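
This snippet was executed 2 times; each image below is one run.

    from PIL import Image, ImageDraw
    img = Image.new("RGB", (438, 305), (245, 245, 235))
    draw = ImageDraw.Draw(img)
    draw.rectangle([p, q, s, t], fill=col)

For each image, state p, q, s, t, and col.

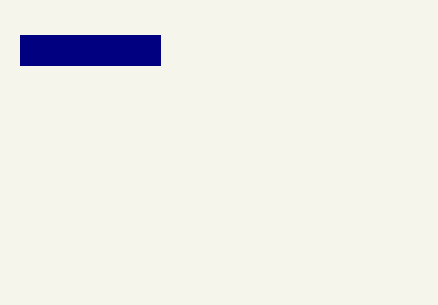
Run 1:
p = 20, q = 35, s = 160, t = 65, col = 'navy'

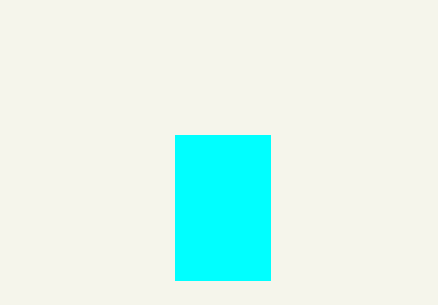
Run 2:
p = 175, q = 135, s = 270, t = 280, col = 'cyan'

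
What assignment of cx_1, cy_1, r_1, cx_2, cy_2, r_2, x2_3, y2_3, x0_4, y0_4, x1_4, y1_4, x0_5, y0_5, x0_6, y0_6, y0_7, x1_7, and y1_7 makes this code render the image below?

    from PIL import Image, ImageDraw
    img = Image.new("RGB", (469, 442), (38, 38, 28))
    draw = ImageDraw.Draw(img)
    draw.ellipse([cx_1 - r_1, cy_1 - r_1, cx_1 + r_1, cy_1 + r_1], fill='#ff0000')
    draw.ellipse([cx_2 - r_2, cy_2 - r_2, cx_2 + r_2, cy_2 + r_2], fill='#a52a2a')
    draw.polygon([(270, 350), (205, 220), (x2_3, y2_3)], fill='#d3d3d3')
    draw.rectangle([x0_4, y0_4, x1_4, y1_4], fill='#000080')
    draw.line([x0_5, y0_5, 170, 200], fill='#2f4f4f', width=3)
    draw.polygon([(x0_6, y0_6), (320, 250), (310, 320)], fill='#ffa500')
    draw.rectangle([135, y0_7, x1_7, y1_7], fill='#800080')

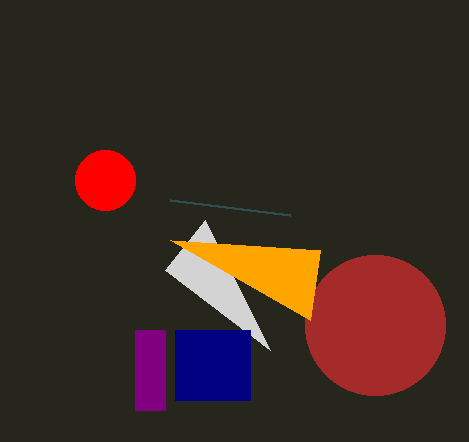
cx_1 = 105
cy_1 = 180
r_1 = 30
cx_2 = 375
cy_2 = 325
r_2 = 70
x2_3 = 165
y2_3 = 270
x0_4 = 175
y0_4 = 330
x1_4 = 250
y1_4 = 400
x0_5 = 290
y0_5 = 215
x0_6 = 170
y0_6 = 240
y0_7 = 330
x1_7 = 165
y1_7 = 410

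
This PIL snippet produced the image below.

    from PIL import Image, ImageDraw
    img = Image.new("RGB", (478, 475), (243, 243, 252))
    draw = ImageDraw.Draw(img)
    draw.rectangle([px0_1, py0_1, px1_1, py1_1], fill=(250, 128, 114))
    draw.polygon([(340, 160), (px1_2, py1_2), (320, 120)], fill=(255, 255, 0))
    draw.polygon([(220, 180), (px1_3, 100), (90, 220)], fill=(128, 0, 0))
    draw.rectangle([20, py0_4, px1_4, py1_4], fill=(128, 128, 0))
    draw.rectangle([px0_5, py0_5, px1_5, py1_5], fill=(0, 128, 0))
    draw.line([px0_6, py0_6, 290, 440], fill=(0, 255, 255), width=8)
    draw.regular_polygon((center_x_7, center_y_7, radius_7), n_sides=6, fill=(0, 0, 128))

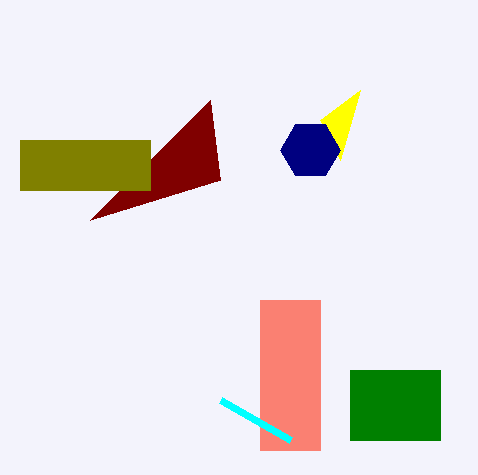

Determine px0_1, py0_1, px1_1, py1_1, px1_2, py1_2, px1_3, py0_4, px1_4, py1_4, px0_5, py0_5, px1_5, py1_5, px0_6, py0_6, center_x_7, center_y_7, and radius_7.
px0_1 = 260, py0_1 = 300, px1_1 = 320, py1_1 = 450, px1_2 = 360, py1_2 = 90, px1_3 = 210, py0_4 = 140, px1_4 = 150, py1_4 = 190, px0_5 = 350, py0_5 = 370, px1_5 = 440, py1_5 = 440, px0_6 = 220, py0_6 = 400, center_x_7 = 310, center_y_7 = 150, radius_7 = 30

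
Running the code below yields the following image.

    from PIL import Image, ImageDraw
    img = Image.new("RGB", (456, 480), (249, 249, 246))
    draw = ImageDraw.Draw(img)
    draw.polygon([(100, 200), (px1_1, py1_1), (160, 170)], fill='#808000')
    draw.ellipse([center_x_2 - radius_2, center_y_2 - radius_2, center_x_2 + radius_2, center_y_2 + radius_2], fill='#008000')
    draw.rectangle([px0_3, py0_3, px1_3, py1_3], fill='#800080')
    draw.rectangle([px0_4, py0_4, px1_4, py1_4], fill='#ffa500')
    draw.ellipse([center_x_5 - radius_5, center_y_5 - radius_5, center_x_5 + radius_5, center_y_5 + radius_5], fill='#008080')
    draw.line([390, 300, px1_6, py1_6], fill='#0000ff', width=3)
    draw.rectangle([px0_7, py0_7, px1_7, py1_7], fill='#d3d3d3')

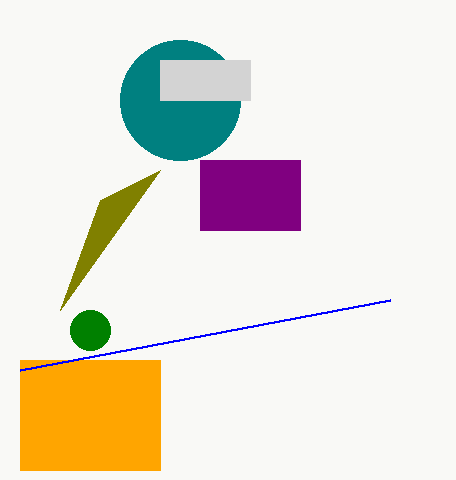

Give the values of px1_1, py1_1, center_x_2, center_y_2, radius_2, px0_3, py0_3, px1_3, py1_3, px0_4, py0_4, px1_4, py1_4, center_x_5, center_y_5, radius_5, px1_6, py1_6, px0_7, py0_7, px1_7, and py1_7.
px1_1 = 60, py1_1 = 310, center_x_2 = 90, center_y_2 = 330, radius_2 = 20, px0_3 = 200, py0_3 = 160, px1_3 = 300, py1_3 = 230, px0_4 = 20, py0_4 = 360, px1_4 = 160, py1_4 = 470, center_x_5 = 180, center_y_5 = 100, radius_5 = 60, px1_6 = 20, py1_6 = 370, px0_7 = 160, py0_7 = 60, px1_7 = 250, py1_7 = 100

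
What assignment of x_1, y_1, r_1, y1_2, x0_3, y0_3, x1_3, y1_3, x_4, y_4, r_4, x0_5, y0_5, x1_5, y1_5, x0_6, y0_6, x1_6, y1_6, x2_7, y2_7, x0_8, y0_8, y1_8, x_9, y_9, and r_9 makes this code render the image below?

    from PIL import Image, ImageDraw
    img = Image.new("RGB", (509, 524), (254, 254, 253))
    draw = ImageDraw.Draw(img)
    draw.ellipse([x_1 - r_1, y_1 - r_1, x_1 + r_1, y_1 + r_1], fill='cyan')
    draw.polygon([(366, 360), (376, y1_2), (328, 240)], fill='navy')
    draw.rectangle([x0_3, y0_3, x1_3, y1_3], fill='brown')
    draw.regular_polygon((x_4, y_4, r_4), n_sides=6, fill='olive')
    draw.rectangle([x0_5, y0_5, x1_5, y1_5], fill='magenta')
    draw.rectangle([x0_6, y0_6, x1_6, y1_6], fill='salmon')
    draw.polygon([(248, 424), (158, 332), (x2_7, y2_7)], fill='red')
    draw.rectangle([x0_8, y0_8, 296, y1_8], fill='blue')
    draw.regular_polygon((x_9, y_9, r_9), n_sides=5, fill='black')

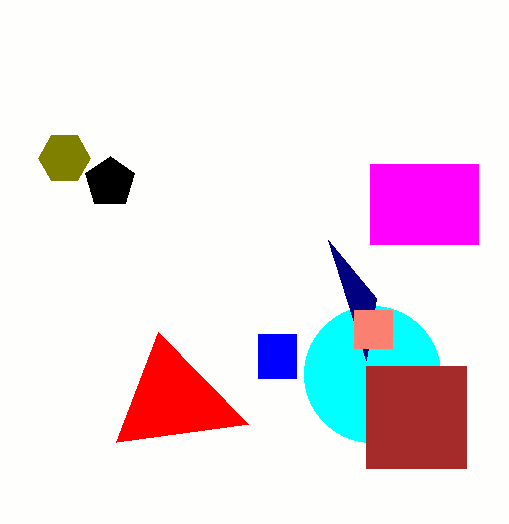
x_1 = 372; y_1 = 374; r_1 = 68; y1_2 = 298; x0_3 = 366; y0_3 = 366; x1_3 = 466; y1_3 = 468; x_4 = 64; y_4 = 158; r_4 = 26; x0_5 = 370; y0_5 = 164; x1_5 = 478; y1_5 = 244; x0_6 = 354; y0_6 = 310; x1_6 = 392; y1_6 = 348; x2_7 = 116; y2_7 = 442; x0_8 = 258; y0_8 = 334; y1_8 = 378; x_9 = 110; y_9 = 182; r_9 = 26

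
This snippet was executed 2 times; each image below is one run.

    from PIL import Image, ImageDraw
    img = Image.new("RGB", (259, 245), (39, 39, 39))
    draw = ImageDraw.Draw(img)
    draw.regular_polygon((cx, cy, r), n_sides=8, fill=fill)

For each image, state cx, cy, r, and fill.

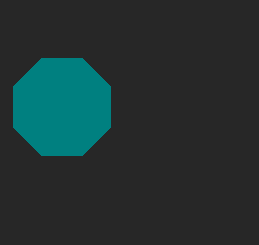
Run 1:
cx = 62; cy = 107; r = 53; fill = 'teal'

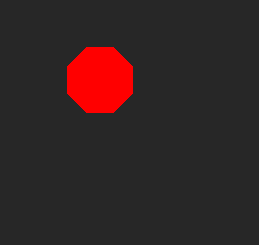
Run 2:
cx = 100
cy = 80
r = 35
fill = 'red'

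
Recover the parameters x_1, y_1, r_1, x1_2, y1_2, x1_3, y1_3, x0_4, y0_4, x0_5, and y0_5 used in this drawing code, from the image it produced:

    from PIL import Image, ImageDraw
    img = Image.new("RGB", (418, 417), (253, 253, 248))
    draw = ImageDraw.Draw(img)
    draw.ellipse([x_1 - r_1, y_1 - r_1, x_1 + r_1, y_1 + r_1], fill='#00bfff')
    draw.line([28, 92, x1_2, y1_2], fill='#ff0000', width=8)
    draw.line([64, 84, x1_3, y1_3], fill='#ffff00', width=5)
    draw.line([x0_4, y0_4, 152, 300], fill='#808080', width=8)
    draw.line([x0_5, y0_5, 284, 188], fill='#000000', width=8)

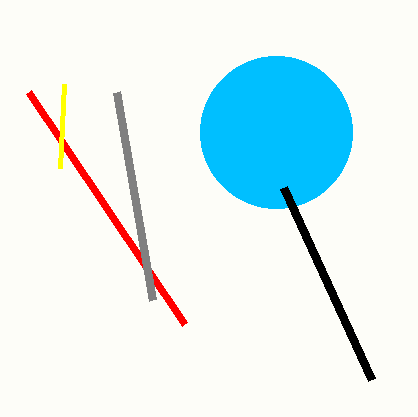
x_1 = 276; y_1 = 132; r_1 = 76; x1_2 = 184; y1_2 = 324; x1_3 = 60; y1_3 = 168; x0_4 = 116; y0_4 = 92; x0_5 = 372; y0_5 = 380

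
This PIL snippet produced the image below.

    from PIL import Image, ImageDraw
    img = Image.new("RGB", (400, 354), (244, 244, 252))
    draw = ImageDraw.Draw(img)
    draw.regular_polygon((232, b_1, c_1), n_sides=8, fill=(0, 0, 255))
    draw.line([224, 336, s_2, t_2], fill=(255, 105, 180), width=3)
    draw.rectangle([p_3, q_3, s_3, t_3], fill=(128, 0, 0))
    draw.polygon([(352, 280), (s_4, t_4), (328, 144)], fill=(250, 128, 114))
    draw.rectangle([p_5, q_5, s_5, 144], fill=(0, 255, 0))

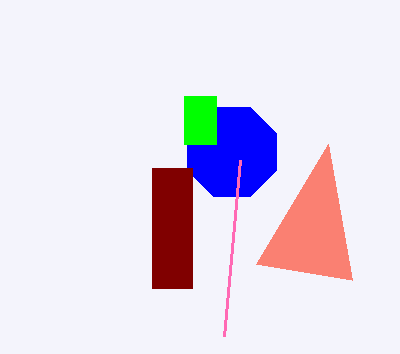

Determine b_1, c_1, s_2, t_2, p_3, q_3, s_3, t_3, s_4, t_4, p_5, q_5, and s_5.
b_1 = 152
c_1 = 48
s_2 = 240
t_2 = 160
p_3 = 152
q_3 = 168
s_3 = 192
t_3 = 288
s_4 = 256
t_4 = 264
p_5 = 184
q_5 = 96
s_5 = 216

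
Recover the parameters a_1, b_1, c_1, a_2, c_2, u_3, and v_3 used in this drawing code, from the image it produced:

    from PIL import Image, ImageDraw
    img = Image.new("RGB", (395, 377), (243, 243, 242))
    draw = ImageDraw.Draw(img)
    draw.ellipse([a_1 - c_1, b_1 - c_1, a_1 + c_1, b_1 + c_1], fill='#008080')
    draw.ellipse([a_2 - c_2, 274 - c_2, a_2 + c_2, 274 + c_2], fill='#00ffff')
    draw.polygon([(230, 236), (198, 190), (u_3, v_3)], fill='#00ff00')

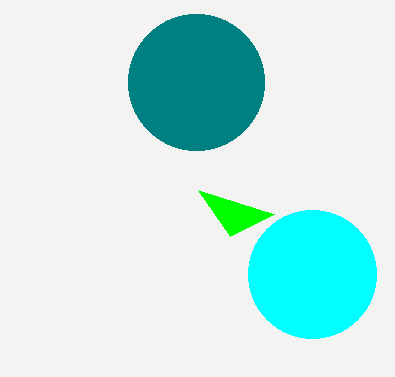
a_1 = 196, b_1 = 82, c_1 = 68, a_2 = 312, c_2 = 64, u_3 = 274, v_3 = 214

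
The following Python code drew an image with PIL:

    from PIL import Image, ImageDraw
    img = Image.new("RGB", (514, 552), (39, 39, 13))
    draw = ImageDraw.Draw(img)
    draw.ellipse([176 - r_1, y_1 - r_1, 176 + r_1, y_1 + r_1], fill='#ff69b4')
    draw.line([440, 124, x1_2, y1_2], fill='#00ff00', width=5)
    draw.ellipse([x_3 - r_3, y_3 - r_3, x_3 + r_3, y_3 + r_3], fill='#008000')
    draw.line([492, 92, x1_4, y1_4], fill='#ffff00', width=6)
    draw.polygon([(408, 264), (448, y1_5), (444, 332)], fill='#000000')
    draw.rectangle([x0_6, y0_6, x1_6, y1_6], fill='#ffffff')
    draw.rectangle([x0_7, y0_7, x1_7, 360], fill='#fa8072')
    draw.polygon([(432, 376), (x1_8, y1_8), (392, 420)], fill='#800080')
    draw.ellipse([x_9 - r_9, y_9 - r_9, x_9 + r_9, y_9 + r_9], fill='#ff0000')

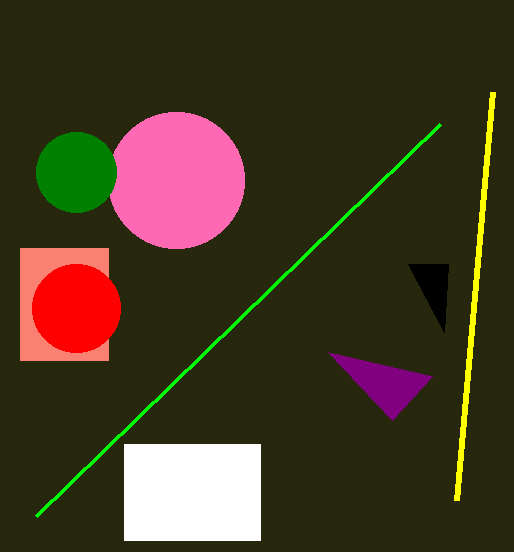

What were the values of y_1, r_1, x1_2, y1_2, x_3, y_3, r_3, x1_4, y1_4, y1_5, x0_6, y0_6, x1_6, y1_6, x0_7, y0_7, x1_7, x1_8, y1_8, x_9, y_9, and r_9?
y_1 = 180
r_1 = 68
x1_2 = 36
y1_2 = 516
x_3 = 76
y_3 = 172
r_3 = 40
x1_4 = 456
y1_4 = 500
y1_5 = 264
x0_6 = 124
y0_6 = 444
x1_6 = 260
y1_6 = 540
x0_7 = 20
y0_7 = 248
x1_7 = 108
x1_8 = 328
y1_8 = 352
x_9 = 76
y_9 = 308
r_9 = 44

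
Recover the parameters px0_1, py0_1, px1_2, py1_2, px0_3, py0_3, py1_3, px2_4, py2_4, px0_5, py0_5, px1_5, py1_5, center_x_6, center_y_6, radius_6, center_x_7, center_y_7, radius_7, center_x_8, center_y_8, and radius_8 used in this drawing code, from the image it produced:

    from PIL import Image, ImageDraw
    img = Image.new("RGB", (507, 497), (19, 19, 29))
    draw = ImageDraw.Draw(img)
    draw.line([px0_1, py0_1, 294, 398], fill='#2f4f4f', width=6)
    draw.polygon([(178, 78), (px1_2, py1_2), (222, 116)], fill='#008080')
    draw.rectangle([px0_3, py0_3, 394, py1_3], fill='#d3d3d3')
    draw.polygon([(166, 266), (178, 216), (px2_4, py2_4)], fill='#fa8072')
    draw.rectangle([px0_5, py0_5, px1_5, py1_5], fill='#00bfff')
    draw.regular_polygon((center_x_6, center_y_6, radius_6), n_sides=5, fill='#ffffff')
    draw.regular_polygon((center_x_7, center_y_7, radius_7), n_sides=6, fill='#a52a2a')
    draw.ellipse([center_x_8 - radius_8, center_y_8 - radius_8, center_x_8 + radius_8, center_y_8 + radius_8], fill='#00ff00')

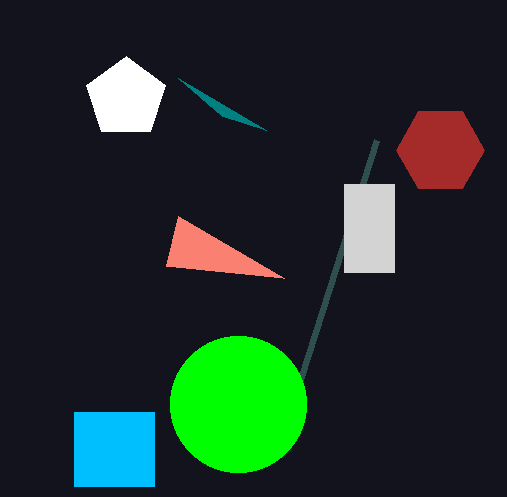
px0_1 = 376; py0_1 = 140; px1_2 = 266; py1_2 = 130; px0_3 = 344; py0_3 = 184; py1_3 = 272; px2_4 = 284; py2_4 = 278; px0_5 = 74; py0_5 = 412; px1_5 = 154; py1_5 = 486; center_x_6 = 126; center_y_6 = 98; radius_6 = 42; center_x_7 = 440; center_y_7 = 150; radius_7 = 44; center_x_8 = 238; center_y_8 = 404; radius_8 = 68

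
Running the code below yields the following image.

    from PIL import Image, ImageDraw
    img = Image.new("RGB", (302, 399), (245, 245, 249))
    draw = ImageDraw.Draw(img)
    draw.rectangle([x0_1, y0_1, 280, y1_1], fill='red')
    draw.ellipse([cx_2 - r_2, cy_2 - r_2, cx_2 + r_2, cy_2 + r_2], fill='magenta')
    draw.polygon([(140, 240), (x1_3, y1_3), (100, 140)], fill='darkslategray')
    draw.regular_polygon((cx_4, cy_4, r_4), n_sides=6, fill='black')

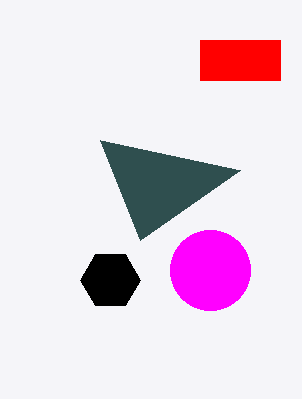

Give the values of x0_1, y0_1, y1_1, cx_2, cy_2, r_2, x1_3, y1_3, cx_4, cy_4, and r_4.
x0_1 = 200
y0_1 = 40
y1_1 = 80
cx_2 = 210
cy_2 = 270
r_2 = 40
x1_3 = 240
y1_3 = 170
cx_4 = 110
cy_4 = 280
r_4 = 30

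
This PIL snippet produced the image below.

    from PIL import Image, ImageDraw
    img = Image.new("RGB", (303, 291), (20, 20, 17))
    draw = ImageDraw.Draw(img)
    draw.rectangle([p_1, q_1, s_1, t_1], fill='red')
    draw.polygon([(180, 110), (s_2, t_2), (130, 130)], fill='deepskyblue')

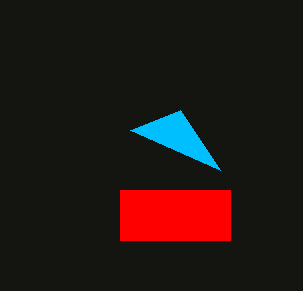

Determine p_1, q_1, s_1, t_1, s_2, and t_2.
p_1 = 120, q_1 = 190, s_1 = 230, t_1 = 240, s_2 = 220, t_2 = 170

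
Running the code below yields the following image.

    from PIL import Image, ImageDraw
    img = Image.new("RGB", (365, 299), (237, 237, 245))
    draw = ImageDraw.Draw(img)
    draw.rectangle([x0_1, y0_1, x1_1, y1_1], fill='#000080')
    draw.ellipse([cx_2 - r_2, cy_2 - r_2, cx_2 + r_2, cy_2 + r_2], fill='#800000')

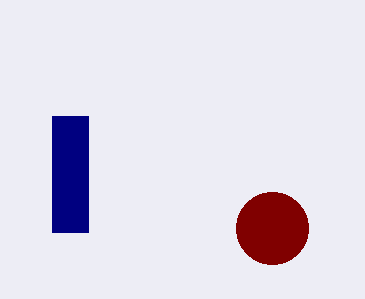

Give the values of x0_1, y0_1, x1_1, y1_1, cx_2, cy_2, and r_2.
x0_1 = 52; y0_1 = 116; x1_1 = 88; y1_1 = 232; cx_2 = 272; cy_2 = 228; r_2 = 36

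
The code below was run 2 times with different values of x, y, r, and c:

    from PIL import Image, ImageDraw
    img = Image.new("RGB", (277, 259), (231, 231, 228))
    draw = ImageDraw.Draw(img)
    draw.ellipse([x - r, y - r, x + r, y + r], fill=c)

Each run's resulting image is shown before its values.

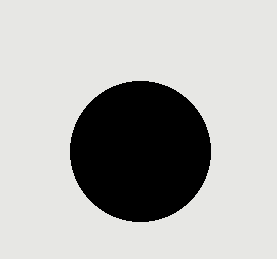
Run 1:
x = 140, y = 151, r = 70, c = 'black'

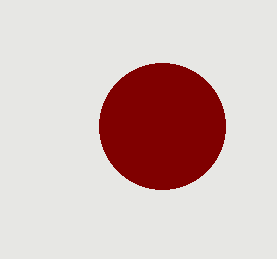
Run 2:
x = 162, y = 126, r = 63, c = 'maroon'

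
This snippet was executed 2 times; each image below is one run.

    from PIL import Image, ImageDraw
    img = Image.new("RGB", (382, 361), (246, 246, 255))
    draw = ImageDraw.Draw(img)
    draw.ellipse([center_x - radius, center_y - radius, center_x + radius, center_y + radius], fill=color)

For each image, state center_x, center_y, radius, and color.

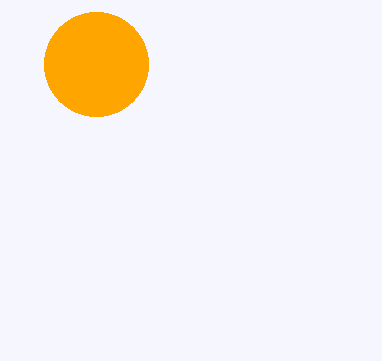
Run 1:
center_x = 96
center_y = 64
radius = 52
color = 'orange'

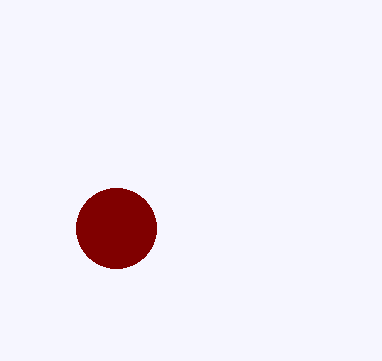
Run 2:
center_x = 116
center_y = 228
radius = 40
color = 'maroon'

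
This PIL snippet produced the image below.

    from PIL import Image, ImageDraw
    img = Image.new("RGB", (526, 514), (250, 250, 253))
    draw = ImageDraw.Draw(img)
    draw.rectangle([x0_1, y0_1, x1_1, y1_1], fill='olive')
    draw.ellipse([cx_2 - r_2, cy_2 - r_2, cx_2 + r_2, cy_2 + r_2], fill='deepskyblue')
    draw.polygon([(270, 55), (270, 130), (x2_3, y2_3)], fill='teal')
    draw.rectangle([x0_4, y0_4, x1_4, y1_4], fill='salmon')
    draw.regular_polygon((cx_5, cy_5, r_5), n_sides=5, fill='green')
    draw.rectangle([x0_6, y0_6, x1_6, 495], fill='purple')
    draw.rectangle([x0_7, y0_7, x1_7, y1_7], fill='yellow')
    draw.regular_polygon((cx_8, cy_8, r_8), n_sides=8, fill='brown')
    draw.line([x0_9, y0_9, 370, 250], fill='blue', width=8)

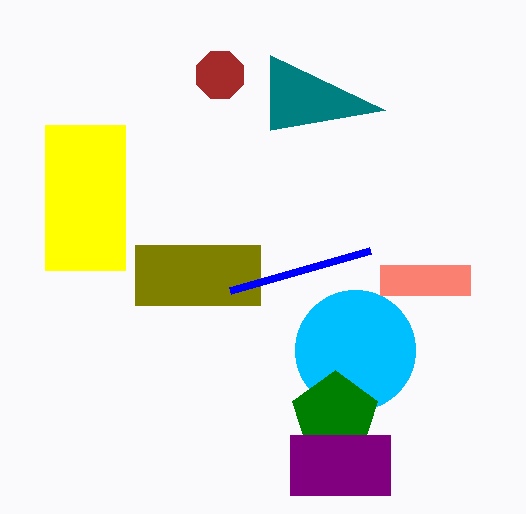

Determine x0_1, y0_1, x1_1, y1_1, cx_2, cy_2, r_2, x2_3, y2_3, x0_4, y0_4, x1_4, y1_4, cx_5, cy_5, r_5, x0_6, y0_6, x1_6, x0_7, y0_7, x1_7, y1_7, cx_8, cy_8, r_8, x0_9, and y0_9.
x0_1 = 135; y0_1 = 245; x1_1 = 260; y1_1 = 305; cx_2 = 355; cy_2 = 350; r_2 = 60; x2_3 = 385; y2_3 = 110; x0_4 = 380; y0_4 = 265; x1_4 = 470; y1_4 = 295; cx_5 = 335; cy_5 = 415; r_5 = 45; x0_6 = 290; y0_6 = 435; x1_6 = 390; x0_7 = 45; y0_7 = 125; x1_7 = 125; y1_7 = 270; cx_8 = 220; cy_8 = 75; r_8 = 25; x0_9 = 230; y0_9 = 290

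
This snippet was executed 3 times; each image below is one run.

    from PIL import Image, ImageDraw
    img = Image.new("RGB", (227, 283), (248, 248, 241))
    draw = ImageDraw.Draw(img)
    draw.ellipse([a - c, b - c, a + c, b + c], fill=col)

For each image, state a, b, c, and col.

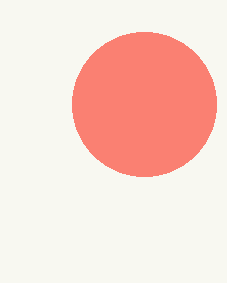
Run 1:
a = 144, b = 104, c = 72, col = 'salmon'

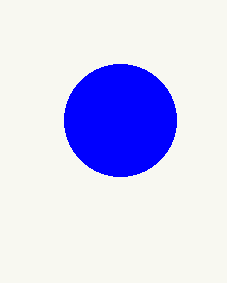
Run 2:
a = 120, b = 120, c = 56, col = 'blue'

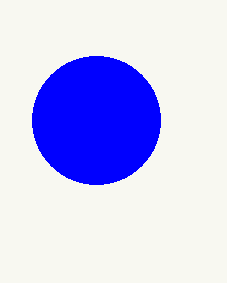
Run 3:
a = 96, b = 120, c = 64, col = 'blue'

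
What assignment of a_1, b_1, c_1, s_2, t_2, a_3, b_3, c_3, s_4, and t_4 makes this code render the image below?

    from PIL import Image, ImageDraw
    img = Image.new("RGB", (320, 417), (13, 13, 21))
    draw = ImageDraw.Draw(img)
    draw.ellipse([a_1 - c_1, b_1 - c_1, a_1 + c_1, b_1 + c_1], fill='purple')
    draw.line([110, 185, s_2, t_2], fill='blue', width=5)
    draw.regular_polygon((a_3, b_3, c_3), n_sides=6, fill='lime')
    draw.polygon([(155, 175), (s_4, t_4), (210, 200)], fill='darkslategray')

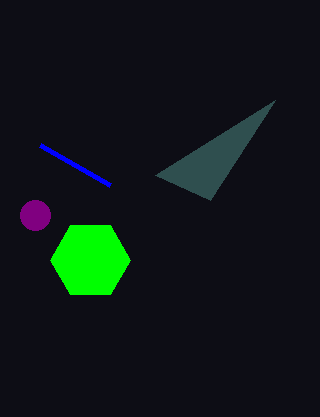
a_1 = 35; b_1 = 215; c_1 = 15; s_2 = 40; t_2 = 145; a_3 = 90; b_3 = 260; c_3 = 40; s_4 = 275; t_4 = 100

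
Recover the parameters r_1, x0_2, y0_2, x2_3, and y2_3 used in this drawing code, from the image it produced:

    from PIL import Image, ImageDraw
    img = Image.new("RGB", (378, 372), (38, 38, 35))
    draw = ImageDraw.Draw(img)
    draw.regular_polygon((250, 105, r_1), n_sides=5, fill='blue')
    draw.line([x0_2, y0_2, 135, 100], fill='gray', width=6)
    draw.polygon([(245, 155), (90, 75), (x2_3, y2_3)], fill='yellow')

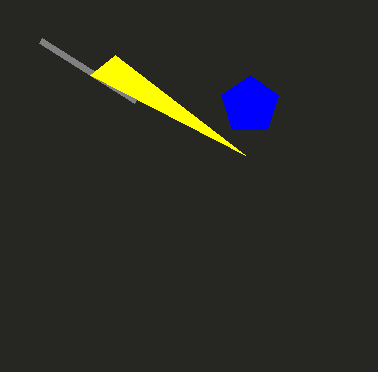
r_1 = 30, x0_2 = 40, y0_2 = 40, x2_3 = 115, y2_3 = 55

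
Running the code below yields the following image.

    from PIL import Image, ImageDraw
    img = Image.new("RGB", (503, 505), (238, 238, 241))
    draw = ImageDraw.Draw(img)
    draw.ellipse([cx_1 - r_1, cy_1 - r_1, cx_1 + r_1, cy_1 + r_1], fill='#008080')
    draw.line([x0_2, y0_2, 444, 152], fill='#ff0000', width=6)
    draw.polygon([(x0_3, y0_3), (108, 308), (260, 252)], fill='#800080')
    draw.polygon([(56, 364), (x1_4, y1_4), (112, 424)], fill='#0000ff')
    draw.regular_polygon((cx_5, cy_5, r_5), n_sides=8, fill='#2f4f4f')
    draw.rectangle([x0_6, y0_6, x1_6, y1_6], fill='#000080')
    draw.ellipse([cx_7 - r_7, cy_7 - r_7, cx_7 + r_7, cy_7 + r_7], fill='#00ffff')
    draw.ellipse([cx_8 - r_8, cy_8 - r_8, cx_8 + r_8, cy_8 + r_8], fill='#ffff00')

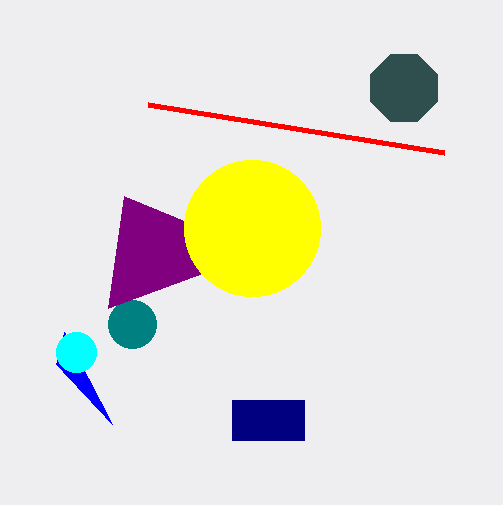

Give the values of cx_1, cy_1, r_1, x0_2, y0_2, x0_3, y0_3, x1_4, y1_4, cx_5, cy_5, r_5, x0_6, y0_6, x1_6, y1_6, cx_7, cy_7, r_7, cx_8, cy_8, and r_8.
cx_1 = 132; cy_1 = 324; r_1 = 24; x0_2 = 148; y0_2 = 104; x0_3 = 124; y0_3 = 196; x1_4 = 64; y1_4 = 332; cx_5 = 404; cy_5 = 88; r_5 = 36; x0_6 = 232; y0_6 = 400; x1_6 = 304; y1_6 = 440; cx_7 = 76; cy_7 = 352; r_7 = 20; cx_8 = 252; cy_8 = 228; r_8 = 68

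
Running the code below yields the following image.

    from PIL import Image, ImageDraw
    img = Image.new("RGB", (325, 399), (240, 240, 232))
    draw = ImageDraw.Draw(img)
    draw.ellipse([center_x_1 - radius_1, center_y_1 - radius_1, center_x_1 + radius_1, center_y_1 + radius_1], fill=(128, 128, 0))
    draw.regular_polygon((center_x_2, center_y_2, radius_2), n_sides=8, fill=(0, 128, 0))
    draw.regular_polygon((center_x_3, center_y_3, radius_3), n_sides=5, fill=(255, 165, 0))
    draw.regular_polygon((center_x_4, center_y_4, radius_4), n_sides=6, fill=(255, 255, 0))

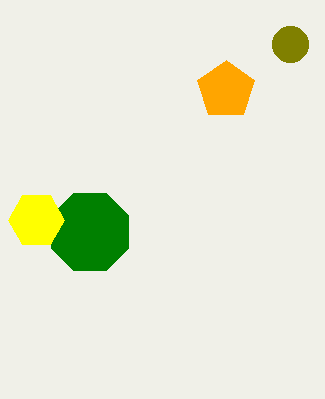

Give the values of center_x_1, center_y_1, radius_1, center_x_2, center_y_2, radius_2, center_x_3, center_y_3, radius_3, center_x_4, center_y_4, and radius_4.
center_x_1 = 290
center_y_1 = 44
radius_1 = 18
center_x_2 = 90
center_y_2 = 232
radius_2 = 42
center_x_3 = 226
center_y_3 = 90
radius_3 = 30
center_x_4 = 36
center_y_4 = 220
radius_4 = 28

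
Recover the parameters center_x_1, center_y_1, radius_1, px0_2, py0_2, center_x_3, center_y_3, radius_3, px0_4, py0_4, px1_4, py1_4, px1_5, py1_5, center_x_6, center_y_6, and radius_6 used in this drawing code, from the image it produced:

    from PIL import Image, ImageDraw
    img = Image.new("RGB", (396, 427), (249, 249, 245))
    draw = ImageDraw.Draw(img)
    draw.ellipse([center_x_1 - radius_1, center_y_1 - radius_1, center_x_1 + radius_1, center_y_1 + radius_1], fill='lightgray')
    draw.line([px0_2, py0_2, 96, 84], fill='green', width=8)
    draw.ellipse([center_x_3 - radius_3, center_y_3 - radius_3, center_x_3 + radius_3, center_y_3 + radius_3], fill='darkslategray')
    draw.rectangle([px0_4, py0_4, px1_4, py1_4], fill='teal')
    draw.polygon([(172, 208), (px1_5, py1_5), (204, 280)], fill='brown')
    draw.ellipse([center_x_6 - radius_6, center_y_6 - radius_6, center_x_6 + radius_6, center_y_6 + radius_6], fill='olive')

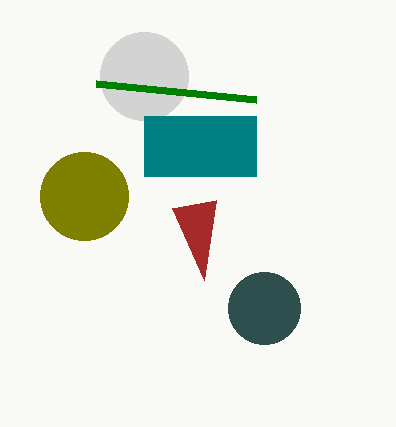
center_x_1 = 144
center_y_1 = 76
radius_1 = 44
px0_2 = 256
py0_2 = 100
center_x_3 = 264
center_y_3 = 308
radius_3 = 36
px0_4 = 144
py0_4 = 116
px1_4 = 256
py1_4 = 176
px1_5 = 216
py1_5 = 200
center_x_6 = 84
center_y_6 = 196
radius_6 = 44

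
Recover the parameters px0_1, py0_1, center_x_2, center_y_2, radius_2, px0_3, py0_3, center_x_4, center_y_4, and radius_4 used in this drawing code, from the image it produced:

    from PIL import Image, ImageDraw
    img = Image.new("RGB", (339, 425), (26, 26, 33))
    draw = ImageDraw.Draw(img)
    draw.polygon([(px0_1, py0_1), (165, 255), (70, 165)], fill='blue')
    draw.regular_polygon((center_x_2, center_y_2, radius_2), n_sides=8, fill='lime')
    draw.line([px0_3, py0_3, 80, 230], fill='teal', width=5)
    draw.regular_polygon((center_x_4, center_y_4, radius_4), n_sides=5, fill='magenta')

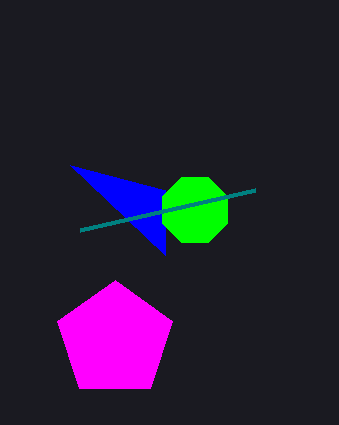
px0_1 = 165
py0_1 = 190
center_x_2 = 195
center_y_2 = 210
radius_2 = 35
px0_3 = 255
py0_3 = 190
center_x_4 = 115
center_y_4 = 340
radius_4 = 60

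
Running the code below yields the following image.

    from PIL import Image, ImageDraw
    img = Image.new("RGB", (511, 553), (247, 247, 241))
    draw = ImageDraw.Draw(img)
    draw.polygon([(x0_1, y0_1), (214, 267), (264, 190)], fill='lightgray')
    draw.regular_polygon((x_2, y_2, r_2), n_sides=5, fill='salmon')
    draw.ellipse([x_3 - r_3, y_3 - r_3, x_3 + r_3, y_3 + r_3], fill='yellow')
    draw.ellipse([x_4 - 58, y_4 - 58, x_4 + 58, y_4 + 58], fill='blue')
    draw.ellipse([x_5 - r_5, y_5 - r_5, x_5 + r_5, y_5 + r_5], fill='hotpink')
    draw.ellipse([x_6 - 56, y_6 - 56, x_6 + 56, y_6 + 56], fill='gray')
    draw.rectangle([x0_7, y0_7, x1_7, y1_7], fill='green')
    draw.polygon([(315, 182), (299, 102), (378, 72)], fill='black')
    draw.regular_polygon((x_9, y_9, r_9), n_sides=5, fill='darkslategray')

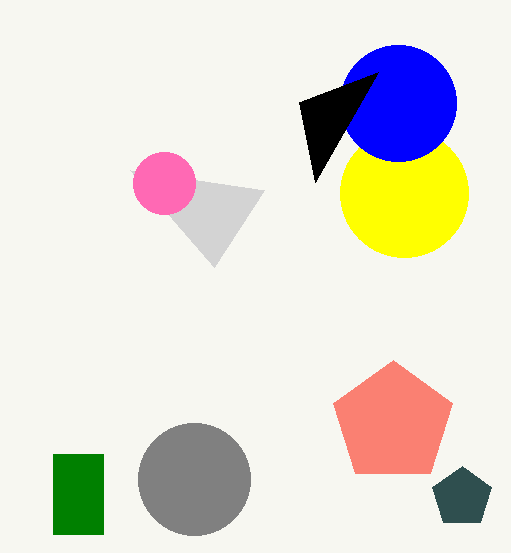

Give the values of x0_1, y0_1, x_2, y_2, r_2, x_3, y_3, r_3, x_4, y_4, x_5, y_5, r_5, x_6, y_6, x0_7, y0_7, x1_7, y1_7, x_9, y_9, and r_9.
x0_1 = 130, y0_1 = 170, x_2 = 393, y_2 = 423, r_2 = 63, x_3 = 404, y_3 = 193, r_3 = 64, x_4 = 398, y_4 = 103, x_5 = 164, y_5 = 183, r_5 = 31, x_6 = 194, y_6 = 479, x0_7 = 53, y0_7 = 454, x1_7 = 103, y1_7 = 534, x_9 = 462, y_9 = 497, r_9 = 31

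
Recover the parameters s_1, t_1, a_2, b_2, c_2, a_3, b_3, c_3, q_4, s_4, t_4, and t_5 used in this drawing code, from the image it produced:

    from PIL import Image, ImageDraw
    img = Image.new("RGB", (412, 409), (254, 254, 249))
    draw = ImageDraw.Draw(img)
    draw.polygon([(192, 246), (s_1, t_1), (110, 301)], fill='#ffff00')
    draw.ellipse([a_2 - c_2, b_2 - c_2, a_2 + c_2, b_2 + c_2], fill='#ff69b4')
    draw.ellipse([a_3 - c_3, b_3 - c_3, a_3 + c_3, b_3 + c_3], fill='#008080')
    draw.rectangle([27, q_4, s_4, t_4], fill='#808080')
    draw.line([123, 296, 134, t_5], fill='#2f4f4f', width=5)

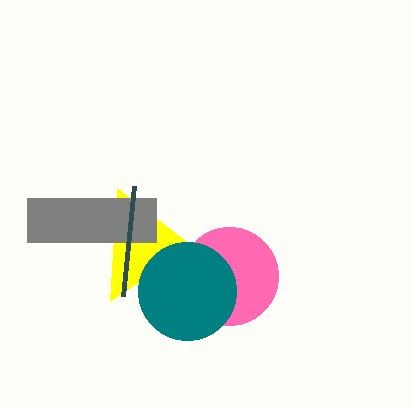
s_1 = 117; t_1 = 188; a_2 = 229; b_2 = 276; c_2 = 49; a_3 = 187; b_3 = 291; c_3 = 49; q_4 = 198; s_4 = 156; t_4 = 242; t_5 = 186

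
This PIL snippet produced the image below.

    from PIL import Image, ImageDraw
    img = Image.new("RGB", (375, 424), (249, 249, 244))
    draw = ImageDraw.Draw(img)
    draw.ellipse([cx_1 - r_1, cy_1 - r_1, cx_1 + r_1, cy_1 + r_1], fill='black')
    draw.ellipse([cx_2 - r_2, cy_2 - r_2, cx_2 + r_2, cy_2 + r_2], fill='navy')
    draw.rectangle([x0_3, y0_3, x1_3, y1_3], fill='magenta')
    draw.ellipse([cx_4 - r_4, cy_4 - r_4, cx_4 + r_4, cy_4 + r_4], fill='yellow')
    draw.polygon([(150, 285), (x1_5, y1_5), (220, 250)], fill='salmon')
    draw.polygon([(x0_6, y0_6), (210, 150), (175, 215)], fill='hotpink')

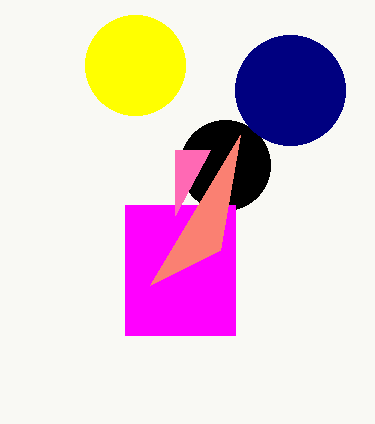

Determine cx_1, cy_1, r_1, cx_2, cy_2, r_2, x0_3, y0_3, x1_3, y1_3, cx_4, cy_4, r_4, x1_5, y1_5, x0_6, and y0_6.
cx_1 = 225; cy_1 = 165; r_1 = 45; cx_2 = 290; cy_2 = 90; r_2 = 55; x0_3 = 125; y0_3 = 205; x1_3 = 235; y1_3 = 335; cx_4 = 135; cy_4 = 65; r_4 = 50; x1_5 = 240; y1_5 = 135; x0_6 = 175; y0_6 = 150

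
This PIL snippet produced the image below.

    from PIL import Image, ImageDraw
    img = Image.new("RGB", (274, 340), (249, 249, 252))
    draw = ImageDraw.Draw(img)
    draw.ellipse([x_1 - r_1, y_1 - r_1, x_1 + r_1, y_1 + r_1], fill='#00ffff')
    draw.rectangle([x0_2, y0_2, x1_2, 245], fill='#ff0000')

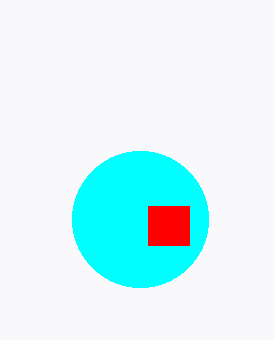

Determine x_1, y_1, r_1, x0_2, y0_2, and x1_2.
x_1 = 140
y_1 = 219
r_1 = 68
x0_2 = 148
y0_2 = 206
x1_2 = 189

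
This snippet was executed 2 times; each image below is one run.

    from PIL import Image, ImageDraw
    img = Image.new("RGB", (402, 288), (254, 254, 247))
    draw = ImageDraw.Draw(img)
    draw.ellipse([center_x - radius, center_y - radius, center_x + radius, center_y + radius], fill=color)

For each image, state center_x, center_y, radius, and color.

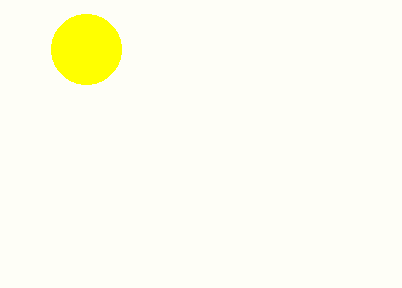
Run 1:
center_x = 86; center_y = 49; radius = 35; color = 'yellow'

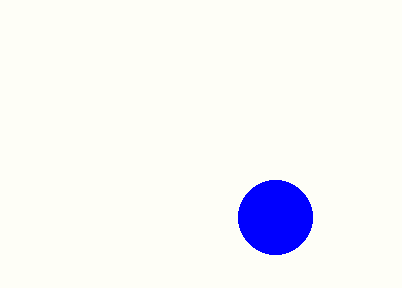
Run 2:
center_x = 275; center_y = 217; radius = 37; color = 'blue'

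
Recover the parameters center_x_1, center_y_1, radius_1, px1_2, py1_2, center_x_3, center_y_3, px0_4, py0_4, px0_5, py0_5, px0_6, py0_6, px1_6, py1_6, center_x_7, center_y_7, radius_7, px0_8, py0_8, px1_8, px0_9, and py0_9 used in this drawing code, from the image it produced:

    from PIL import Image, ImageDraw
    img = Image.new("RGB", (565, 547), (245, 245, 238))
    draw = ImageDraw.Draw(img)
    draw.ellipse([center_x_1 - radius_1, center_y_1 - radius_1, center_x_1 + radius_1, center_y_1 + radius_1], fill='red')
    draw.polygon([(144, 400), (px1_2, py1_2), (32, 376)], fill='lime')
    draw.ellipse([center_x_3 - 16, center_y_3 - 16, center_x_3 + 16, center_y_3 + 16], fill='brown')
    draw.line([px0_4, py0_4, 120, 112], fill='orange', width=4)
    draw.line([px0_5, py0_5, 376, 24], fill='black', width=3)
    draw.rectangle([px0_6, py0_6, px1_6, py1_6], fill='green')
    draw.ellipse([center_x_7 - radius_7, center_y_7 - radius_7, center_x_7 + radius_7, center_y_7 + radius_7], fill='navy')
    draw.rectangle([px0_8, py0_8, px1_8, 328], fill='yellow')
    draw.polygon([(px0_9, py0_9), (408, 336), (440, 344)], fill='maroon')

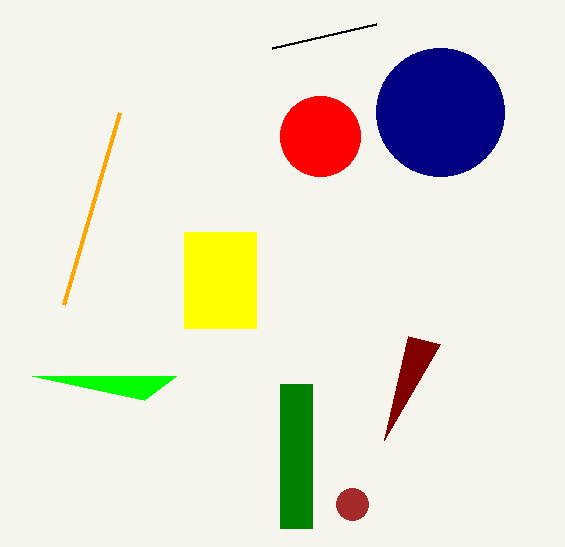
center_x_1 = 320
center_y_1 = 136
radius_1 = 40
px1_2 = 176
py1_2 = 376
center_x_3 = 352
center_y_3 = 504
px0_4 = 64
py0_4 = 304
px0_5 = 272
py0_5 = 48
px0_6 = 280
py0_6 = 384
px1_6 = 312
py1_6 = 528
center_x_7 = 440
center_y_7 = 112
radius_7 = 64
px0_8 = 184
py0_8 = 232
px1_8 = 256
px0_9 = 384
py0_9 = 440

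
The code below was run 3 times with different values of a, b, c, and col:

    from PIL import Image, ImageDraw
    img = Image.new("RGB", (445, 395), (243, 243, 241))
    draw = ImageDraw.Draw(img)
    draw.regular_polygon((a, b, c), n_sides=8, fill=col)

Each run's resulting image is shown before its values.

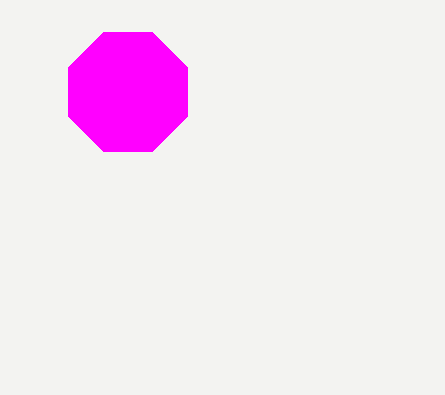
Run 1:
a = 128, b = 92, c = 64, col = 'magenta'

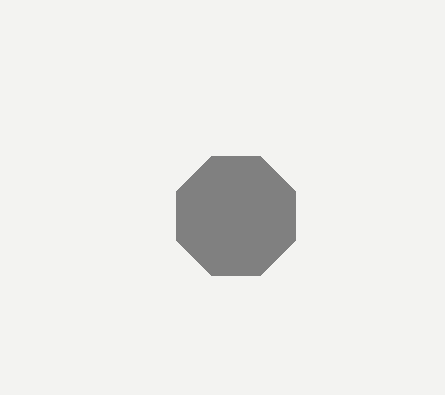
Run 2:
a = 236
b = 216
c = 64
col = 'gray'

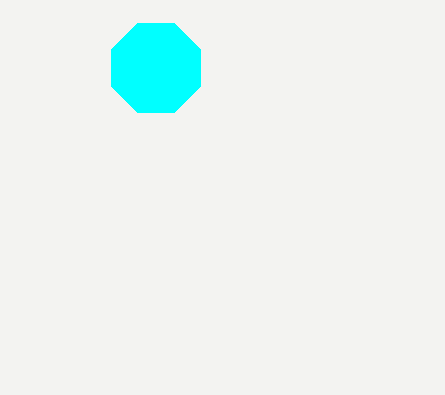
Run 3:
a = 156
b = 68
c = 48
col = 'cyan'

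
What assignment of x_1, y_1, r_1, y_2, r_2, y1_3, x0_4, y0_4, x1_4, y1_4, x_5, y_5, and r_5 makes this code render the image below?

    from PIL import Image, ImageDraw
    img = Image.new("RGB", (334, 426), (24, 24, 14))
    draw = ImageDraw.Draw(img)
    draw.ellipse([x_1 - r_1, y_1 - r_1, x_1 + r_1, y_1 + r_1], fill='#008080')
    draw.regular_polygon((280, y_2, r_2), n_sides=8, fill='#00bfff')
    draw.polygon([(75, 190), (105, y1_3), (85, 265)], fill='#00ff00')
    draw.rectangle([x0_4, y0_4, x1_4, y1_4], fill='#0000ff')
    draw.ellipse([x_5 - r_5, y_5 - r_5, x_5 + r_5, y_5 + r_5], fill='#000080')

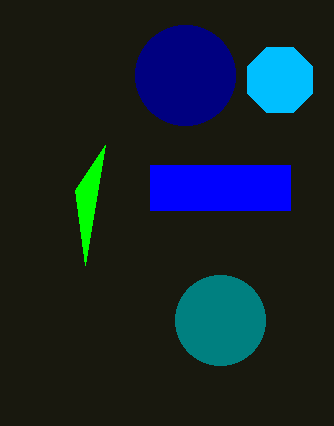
x_1 = 220, y_1 = 320, r_1 = 45, y_2 = 80, r_2 = 35, y1_3 = 145, x0_4 = 150, y0_4 = 165, x1_4 = 290, y1_4 = 210, x_5 = 185, y_5 = 75, r_5 = 50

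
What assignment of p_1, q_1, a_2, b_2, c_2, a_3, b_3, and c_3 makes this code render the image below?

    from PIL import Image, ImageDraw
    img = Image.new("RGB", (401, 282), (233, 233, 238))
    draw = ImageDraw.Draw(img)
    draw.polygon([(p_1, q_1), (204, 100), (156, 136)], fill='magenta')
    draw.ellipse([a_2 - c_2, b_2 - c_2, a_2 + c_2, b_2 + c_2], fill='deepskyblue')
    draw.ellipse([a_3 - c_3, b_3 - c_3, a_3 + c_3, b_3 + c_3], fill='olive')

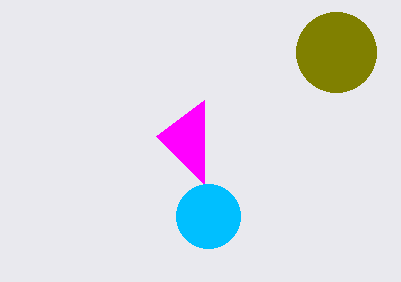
p_1 = 204, q_1 = 184, a_2 = 208, b_2 = 216, c_2 = 32, a_3 = 336, b_3 = 52, c_3 = 40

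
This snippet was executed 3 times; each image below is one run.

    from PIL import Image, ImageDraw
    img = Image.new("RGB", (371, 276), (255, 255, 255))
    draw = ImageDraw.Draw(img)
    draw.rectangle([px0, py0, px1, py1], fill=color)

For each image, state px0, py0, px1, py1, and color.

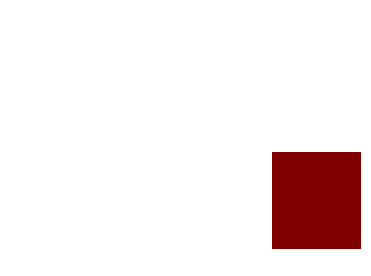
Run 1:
px0 = 272; py0 = 152; px1 = 360; py1 = 248; color = 'maroon'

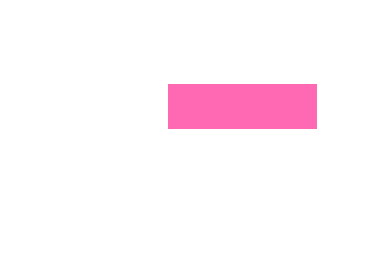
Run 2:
px0 = 168; py0 = 84; px1 = 316; py1 = 128; color = 'hotpink'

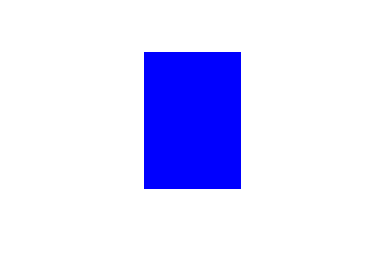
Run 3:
px0 = 144, py0 = 52, px1 = 240, py1 = 188, color = 'blue'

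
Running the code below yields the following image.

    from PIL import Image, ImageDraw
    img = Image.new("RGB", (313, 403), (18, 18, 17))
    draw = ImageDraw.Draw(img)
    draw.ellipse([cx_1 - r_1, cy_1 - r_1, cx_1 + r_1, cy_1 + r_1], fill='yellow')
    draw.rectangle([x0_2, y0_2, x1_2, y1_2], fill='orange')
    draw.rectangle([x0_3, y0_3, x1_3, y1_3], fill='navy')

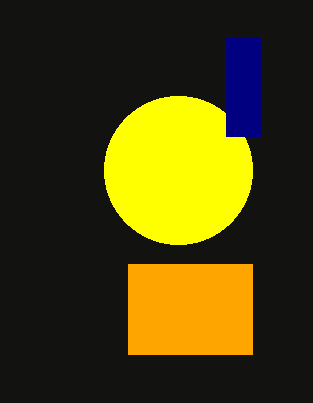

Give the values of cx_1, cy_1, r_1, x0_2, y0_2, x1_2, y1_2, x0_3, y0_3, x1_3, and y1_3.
cx_1 = 178
cy_1 = 170
r_1 = 74
x0_2 = 128
y0_2 = 264
x1_2 = 252
y1_2 = 354
x0_3 = 226
y0_3 = 38
x1_3 = 260
y1_3 = 136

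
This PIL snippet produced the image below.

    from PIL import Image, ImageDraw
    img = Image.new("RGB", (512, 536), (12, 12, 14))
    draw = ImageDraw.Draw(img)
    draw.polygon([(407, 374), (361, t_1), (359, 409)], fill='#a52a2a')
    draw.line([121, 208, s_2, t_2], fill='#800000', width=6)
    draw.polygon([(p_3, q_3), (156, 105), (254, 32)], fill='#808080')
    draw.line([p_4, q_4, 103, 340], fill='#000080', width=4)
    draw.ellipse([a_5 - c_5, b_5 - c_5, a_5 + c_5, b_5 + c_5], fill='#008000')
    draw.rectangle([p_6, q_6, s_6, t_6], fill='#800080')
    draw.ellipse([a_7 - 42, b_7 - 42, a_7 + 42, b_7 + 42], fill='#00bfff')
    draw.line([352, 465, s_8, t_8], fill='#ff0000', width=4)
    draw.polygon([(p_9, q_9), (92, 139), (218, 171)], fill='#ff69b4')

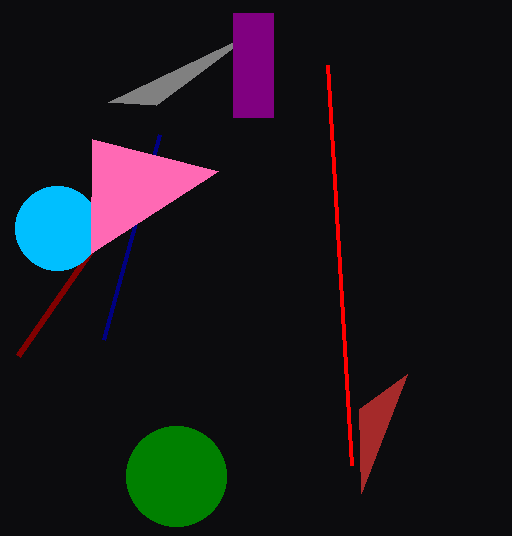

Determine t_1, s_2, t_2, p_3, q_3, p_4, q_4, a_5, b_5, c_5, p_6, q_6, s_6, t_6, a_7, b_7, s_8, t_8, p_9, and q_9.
t_1 = 493
s_2 = 18
t_2 = 356
p_3 = 108
q_3 = 102
p_4 = 159
q_4 = 135
a_5 = 176
b_5 = 476
c_5 = 50
p_6 = 233
q_6 = 13
s_6 = 273
t_6 = 117
a_7 = 57
b_7 = 228
s_8 = 328
t_8 = 65
p_9 = 91
q_9 = 253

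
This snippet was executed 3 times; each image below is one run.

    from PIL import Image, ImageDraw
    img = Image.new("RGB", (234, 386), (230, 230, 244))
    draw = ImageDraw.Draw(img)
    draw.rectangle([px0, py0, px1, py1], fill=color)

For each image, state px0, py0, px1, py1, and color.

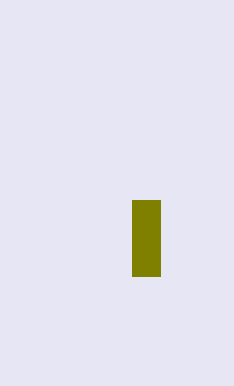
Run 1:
px0 = 132
py0 = 200
px1 = 160
py1 = 276
color = 'olive'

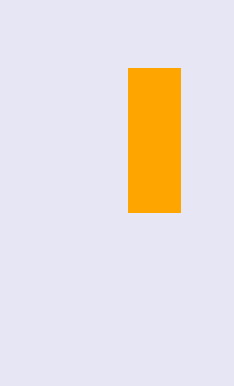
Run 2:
px0 = 128
py0 = 68
px1 = 180
py1 = 212
color = 'orange'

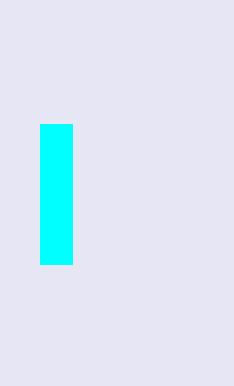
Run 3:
px0 = 40; py0 = 124; px1 = 72; py1 = 264; color = 'cyan'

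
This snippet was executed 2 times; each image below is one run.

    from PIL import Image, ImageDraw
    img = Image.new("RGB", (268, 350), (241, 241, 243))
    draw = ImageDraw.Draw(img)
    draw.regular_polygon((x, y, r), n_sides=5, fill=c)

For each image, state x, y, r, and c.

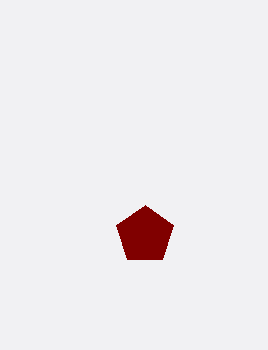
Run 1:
x = 145, y = 235, r = 30, c = 'maroon'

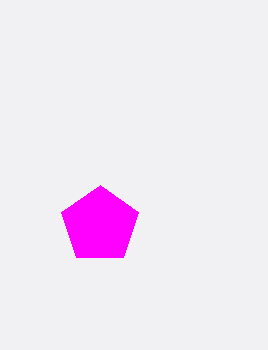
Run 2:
x = 100
y = 225
r = 40
c = 'magenta'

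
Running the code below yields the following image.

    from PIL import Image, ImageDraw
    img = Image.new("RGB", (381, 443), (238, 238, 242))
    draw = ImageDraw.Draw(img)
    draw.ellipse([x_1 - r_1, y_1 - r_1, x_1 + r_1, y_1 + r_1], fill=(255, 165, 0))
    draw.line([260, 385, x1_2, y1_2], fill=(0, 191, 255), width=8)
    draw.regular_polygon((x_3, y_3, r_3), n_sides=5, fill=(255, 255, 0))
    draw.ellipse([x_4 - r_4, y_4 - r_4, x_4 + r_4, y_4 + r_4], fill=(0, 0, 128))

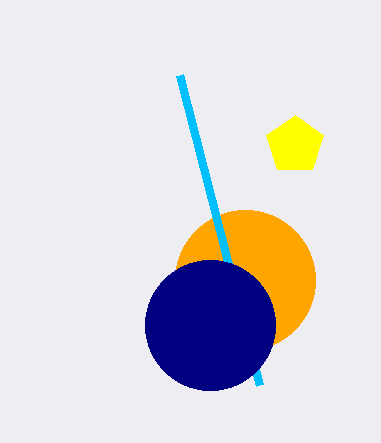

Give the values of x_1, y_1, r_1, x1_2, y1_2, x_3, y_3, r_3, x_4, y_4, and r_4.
x_1 = 245, y_1 = 280, r_1 = 70, x1_2 = 180, y1_2 = 75, x_3 = 295, y_3 = 145, r_3 = 30, x_4 = 210, y_4 = 325, r_4 = 65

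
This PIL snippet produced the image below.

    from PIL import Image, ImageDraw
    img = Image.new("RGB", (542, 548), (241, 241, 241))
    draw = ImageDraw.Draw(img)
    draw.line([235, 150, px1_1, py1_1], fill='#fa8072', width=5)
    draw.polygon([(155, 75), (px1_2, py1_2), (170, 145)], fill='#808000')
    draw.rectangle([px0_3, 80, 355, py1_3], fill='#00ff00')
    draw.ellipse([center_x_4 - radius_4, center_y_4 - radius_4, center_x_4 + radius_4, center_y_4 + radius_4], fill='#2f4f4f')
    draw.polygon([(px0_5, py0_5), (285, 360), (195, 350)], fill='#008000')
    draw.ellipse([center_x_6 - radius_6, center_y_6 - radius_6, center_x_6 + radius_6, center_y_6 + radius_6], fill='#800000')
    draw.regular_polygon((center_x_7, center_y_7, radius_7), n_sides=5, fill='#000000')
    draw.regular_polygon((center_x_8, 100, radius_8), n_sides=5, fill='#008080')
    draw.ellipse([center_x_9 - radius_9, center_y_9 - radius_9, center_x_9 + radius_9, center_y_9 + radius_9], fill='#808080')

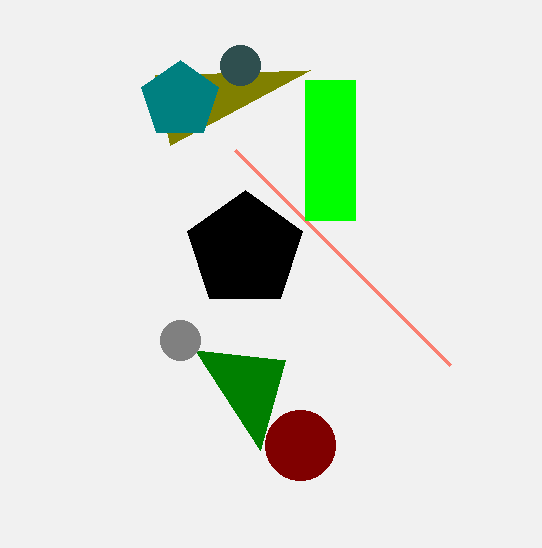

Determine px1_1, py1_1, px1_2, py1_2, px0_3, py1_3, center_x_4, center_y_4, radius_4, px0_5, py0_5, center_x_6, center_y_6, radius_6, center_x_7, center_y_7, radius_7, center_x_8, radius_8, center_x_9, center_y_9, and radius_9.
px1_1 = 450, py1_1 = 365, px1_2 = 310, py1_2 = 70, px0_3 = 305, py1_3 = 220, center_x_4 = 240, center_y_4 = 65, radius_4 = 20, px0_5 = 260, py0_5 = 450, center_x_6 = 300, center_y_6 = 445, radius_6 = 35, center_x_7 = 245, center_y_7 = 250, radius_7 = 60, center_x_8 = 180, radius_8 = 40, center_x_9 = 180, center_y_9 = 340, radius_9 = 20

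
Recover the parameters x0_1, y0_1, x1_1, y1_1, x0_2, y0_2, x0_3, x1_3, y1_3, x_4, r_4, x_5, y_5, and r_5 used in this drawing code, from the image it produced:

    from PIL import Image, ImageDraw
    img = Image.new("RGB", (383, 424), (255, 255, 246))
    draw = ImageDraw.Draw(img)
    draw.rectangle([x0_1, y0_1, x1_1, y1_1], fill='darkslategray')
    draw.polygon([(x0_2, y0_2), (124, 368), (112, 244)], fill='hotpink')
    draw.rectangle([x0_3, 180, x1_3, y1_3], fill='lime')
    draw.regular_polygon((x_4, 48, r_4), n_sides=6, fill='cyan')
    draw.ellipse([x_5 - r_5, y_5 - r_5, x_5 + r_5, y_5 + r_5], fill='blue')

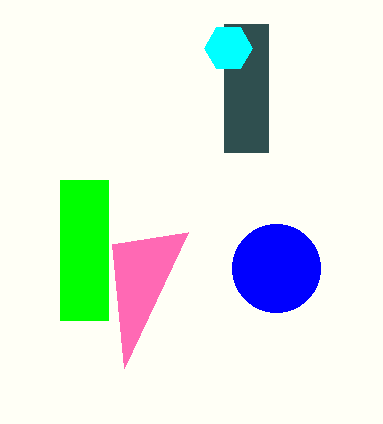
x0_1 = 224
y0_1 = 24
x1_1 = 268
y1_1 = 152
x0_2 = 188
y0_2 = 232
x0_3 = 60
x1_3 = 108
y1_3 = 320
x_4 = 228
r_4 = 24
x_5 = 276
y_5 = 268
r_5 = 44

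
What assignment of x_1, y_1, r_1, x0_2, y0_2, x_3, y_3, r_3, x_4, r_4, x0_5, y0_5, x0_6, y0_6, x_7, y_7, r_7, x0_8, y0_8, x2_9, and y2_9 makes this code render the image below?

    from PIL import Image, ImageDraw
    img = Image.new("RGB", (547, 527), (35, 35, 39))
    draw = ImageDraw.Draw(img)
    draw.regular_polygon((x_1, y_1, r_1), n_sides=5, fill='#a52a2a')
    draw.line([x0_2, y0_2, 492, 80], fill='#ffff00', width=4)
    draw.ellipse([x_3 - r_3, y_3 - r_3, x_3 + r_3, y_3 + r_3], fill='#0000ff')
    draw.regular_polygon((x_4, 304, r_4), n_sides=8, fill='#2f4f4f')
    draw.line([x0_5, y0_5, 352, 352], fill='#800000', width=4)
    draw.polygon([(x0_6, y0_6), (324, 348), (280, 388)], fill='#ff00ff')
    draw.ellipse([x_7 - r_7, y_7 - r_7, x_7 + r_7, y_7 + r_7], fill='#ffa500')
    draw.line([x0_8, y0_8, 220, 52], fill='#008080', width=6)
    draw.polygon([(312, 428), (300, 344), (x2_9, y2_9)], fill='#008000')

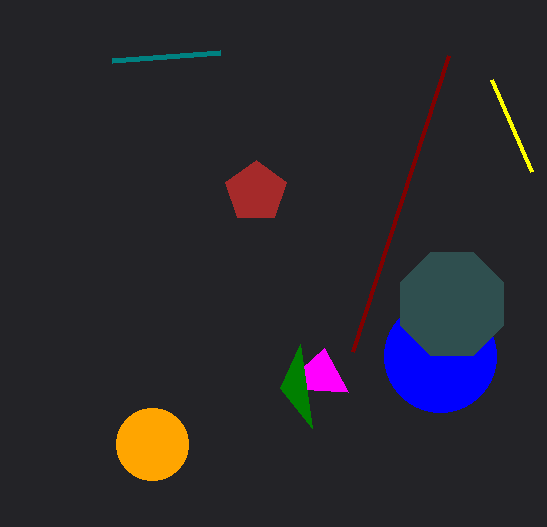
x_1 = 256
y_1 = 192
r_1 = 32
x0_2 = 532
y0_2 = 172
x_3 = 440
y_3 = 356
r_3 = 56
x_4 = 452
r_4 = 56
x0_5 = 448
y0_5 = 56
x0_6 = 348
y0_6 = 392
x_7 = 152
y_7 = 444
r_7 = 36
x0_8 = 112
y0_8 = 60
x2_9 = 280
y2_9 = 388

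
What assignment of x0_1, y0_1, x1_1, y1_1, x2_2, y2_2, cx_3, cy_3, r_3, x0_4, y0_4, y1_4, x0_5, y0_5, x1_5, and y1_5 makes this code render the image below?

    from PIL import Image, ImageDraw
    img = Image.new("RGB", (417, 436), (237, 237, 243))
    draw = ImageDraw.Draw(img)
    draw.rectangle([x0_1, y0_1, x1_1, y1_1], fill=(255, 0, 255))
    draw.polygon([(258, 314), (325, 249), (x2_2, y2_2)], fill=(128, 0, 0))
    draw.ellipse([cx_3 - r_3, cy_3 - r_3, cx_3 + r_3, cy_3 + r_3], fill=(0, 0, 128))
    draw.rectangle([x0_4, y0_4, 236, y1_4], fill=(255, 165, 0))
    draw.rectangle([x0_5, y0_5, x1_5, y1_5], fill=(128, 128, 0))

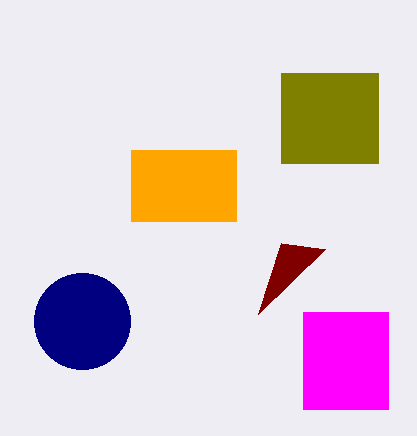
x0_1 = 303
y0_1 = 312
x1_1 = 388
y1_1 = 409
x2_2 = 281
y2_2 = 243
cx_3 = 82
cy_3 = 321
r_3 = 48
x0_4 = 131
y0_4 = 150
y1_4 = 221
x0_5 = 281
y0_5 = 73
x1_5 = 378
y1_5 = 163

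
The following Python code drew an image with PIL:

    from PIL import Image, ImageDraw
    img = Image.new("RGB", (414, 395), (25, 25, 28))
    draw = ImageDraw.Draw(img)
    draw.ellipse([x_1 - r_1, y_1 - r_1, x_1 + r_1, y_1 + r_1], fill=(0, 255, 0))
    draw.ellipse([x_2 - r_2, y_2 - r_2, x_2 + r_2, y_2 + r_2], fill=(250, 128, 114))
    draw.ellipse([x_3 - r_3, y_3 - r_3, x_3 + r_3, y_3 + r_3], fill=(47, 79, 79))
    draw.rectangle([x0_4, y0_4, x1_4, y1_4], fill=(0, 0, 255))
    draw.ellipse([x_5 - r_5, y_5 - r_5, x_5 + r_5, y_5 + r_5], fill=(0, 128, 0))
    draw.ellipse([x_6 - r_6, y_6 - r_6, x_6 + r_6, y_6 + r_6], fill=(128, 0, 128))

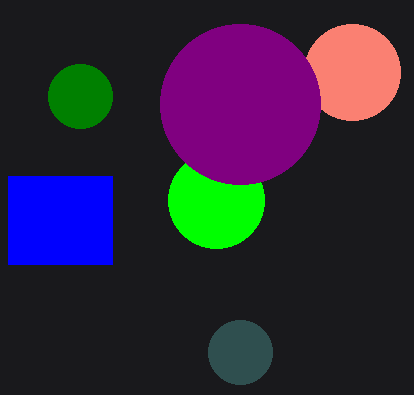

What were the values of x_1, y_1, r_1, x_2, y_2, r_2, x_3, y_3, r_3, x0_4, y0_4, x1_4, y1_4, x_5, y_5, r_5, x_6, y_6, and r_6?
x_1 = 216; y_1 = 200; r_1 = 48; x_2 = 352; y_2 = 72; r_2 = 48; x_3 = 240; y_3 = 352; r_3 = 32; x0_4 = 8; y0_4 = 176; x1_4 = 112; y1_4 = 264; x_5 = 80; y_5 = 96; r_5 = 32; x_6 = 240; y_6 = 104; r_6 = 80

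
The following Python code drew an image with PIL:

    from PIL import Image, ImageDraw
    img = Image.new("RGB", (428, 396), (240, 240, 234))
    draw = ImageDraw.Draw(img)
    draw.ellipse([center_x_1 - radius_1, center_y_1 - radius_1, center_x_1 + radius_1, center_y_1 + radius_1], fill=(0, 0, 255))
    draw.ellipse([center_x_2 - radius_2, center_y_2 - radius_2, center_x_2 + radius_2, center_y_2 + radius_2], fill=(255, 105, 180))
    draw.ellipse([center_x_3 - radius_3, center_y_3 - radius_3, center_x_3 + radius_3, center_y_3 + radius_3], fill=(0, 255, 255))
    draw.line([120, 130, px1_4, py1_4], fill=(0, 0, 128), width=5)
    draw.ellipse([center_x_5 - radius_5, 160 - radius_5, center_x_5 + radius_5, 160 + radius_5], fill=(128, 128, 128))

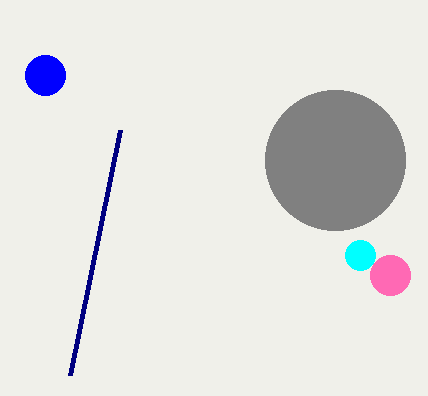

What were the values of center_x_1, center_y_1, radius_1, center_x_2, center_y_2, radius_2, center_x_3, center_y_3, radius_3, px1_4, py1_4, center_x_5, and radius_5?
center_x_1 = 45; center_y_1 = 75; radius_1 = 20; center_x_2 = 390; center_y_2 = 275; radius_2 = 20; center_x_3 = 360; center_y_3 = 255; radius_3 = 15; px1_4 = 70; py1_4 = 375; center_x_5 = 335; radius_5 = 70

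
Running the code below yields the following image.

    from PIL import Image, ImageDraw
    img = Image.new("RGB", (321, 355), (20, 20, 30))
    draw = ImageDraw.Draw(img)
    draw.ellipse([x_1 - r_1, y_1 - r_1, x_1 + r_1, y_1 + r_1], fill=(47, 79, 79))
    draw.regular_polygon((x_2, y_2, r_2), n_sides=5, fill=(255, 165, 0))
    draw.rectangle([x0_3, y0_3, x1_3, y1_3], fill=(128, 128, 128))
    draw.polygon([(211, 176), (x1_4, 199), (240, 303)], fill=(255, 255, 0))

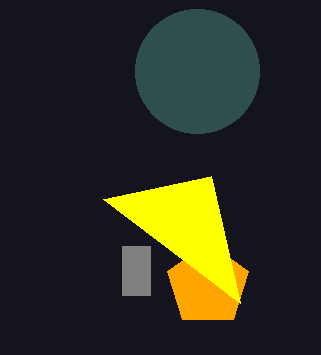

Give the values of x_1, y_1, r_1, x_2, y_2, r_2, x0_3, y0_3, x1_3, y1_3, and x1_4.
x_1 = 197, y_1 = 71, r_1 = 62, x_2 = 208, y_2 = 285, r_2 = 43, x0_3 = 122, y0_3 = 246, x1_3 = 150, y1_3 = 295, x1_4 = 103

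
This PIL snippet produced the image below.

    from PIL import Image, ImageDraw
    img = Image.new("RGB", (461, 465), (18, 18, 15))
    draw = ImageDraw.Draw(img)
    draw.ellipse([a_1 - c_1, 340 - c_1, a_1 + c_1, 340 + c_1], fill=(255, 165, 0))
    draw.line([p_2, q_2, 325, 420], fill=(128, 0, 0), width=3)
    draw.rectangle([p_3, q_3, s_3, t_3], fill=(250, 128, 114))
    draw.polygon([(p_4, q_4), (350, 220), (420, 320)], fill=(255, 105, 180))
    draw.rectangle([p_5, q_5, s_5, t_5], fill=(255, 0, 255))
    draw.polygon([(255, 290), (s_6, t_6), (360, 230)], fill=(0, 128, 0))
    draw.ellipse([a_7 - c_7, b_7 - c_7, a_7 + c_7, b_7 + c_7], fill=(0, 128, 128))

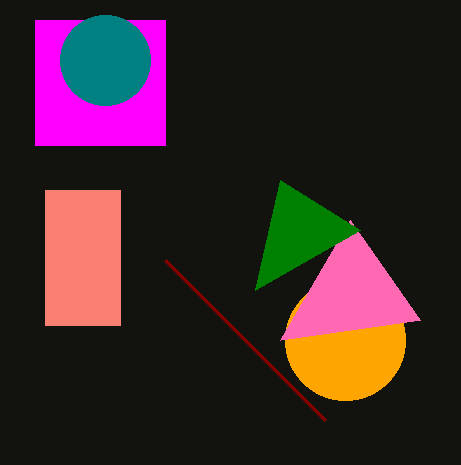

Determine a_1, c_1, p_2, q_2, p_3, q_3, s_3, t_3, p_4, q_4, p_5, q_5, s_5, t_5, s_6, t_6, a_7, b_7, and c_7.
a_1 = 345, c_1 = 60, p_2 = 165, q_2 = 260, p_3 = 45, q_3 = 190, s_3 = 120, t_3 = 325, p_4 = 280, q_4 = 340, p_5 = 35, q_5 = 20, s_5 = 165, t_5 = 145, s_6 = 280, t_6 = 180, a_7 = 105, b_7 = 60, c_7 = 45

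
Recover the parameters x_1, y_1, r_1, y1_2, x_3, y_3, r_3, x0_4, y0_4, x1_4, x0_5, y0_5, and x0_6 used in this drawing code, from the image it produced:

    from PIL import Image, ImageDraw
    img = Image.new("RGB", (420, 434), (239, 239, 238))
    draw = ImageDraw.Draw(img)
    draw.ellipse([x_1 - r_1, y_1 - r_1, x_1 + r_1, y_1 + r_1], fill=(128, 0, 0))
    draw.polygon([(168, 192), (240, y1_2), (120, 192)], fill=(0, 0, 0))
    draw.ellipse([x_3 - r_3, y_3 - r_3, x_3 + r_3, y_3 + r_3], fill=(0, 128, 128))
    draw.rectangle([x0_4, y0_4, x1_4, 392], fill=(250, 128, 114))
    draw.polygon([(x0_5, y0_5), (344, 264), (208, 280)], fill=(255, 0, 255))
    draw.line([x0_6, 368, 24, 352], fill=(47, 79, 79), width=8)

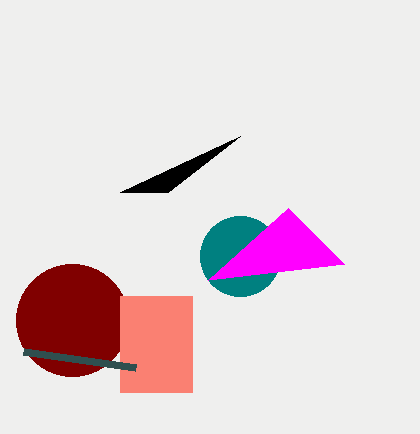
x_1 = 72; y_1 = 320; r_1 = 56; y1_2 = 136; x_3 = 240; y_3 = 256; r_3 = 40; x0_4 = 120; y0_4 = 296; x1_4 = 192; x0_5 = 288; y0_5 = 208; x0_6 = 136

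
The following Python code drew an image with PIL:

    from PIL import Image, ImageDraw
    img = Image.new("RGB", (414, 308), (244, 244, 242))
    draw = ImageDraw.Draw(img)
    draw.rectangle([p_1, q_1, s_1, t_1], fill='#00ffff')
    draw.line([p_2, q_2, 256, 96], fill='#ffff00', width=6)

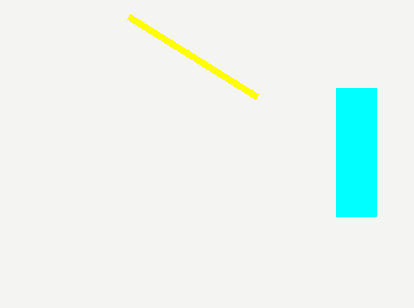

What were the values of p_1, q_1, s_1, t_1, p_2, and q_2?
p_1 = 336, q_1 = 88, s_1 = 376, t_1 = 216, p_2 = 128, q_2 = 16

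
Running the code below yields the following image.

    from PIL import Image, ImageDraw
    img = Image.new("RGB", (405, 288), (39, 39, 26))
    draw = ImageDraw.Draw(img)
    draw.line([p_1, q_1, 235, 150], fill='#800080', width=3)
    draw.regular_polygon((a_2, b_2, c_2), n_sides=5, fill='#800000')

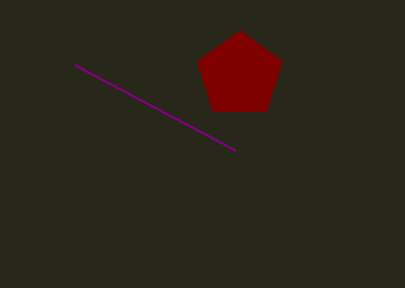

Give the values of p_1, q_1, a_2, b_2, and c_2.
p_1 = 75; q_1 = 65; a_2 = 240; b_2 = 75; c_2 = 45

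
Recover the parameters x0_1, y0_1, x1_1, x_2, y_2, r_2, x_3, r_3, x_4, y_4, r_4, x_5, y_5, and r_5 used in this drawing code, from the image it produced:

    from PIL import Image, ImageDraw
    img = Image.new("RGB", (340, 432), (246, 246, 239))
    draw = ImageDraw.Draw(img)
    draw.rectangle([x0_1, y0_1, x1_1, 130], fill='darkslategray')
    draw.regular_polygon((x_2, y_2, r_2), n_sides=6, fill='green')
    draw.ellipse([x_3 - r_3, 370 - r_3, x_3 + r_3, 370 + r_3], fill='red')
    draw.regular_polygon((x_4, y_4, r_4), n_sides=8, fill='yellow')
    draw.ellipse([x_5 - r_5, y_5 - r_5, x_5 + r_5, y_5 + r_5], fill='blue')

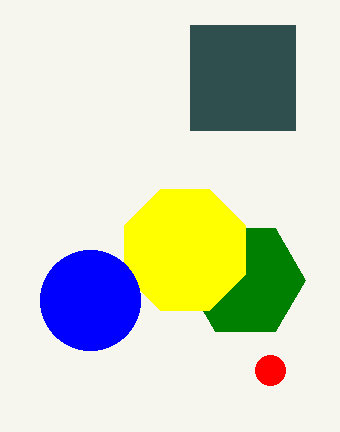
x0_1 = 190
y0_1 = 25
x1_1 = 295
x_2 = 245
y_2 = 280
r_2 = 60
x_3 = 270
r_3 = 15
x_4 = 185
y_4 = 250
r_4 = 65
x_5 = 90
y_5 = 300
r_5 = 50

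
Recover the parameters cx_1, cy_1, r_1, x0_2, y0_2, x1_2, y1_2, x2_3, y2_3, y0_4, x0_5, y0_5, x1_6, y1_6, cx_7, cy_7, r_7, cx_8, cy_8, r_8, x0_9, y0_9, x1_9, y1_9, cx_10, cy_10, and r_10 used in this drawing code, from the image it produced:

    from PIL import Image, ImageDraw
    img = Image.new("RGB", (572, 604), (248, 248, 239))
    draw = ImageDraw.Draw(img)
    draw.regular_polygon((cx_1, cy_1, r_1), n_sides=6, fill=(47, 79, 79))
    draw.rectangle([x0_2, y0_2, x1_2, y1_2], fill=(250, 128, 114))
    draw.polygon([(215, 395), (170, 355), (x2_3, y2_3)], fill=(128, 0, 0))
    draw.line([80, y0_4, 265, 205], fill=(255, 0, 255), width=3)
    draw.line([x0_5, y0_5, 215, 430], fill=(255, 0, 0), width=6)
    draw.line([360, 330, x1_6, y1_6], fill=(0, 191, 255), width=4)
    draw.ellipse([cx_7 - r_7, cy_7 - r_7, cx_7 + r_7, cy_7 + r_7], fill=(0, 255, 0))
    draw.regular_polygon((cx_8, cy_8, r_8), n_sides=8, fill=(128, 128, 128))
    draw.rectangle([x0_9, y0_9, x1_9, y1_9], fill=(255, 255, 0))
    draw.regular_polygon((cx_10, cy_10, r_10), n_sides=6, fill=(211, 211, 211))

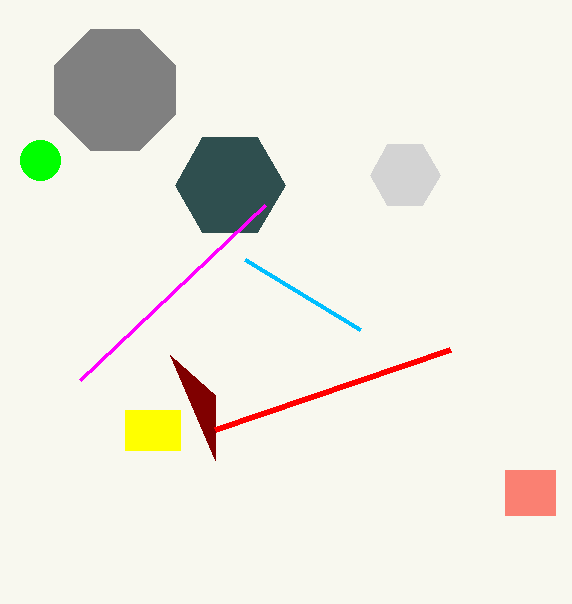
cx_1 = 230, cy_1 = 185, r_1 = 55, x0_2 = 505, y0_2 = 470, x1_2 = 555, y1_2 = 515, x2_3 = 215, y2_3 = 460, y0_4 = 380, x0_5 = 450, y0_5 = 350, x1_6 = 245, y1_6 = 260, cx_7 = 40, cy_7 = 160, r_7 = 20, cx_8 = 115, cy_8 = 90, r_8 = 65, x0_9 = 125, y0_9 = 410, x1_9 = 180, y1_9 = 450, cx_10 = 405, cy_10 = 175, r_10 = 35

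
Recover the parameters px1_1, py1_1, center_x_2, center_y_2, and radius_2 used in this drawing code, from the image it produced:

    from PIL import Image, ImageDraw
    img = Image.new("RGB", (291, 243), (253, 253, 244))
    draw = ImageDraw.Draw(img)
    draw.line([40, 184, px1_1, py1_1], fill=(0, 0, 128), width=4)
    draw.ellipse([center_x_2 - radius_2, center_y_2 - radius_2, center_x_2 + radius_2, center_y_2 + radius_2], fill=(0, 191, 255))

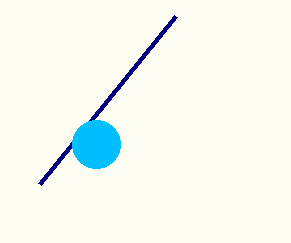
px1_1 = 176; py1_1 = 16; center_x_2 = 96; center_y_2 = 144; radius_2 = 24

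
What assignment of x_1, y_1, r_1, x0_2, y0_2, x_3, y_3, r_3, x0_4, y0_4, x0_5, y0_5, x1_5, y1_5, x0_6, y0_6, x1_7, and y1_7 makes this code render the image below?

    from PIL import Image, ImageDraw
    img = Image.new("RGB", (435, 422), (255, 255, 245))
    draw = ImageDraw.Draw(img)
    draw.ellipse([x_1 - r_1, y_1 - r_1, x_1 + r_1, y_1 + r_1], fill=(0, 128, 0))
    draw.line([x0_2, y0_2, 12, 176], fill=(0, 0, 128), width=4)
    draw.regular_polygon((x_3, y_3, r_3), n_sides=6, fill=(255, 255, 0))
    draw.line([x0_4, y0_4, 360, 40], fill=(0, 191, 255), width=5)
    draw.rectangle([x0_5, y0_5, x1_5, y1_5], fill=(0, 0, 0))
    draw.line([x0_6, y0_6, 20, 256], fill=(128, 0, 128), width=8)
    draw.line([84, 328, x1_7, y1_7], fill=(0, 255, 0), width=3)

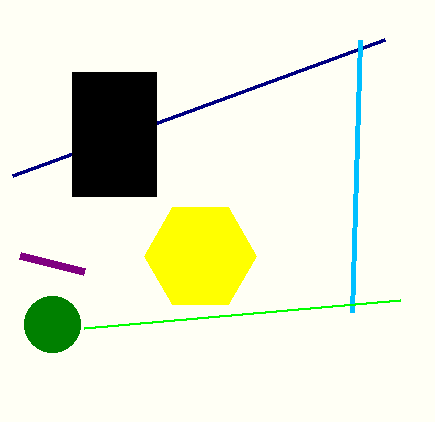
x_1 = 52; y_1 = 324; r_1 = 28; x0_2 = 384; y0_2 = 40; x_3 = 200; y_3 = 256; r_3 = 56; x0_4 = 352; y0_4 = 312; x0_5 = 72; y0_5 = 72; x1_5 = 156; y1_5 = 196; x0_6 = 84; y0_6 = 272; x1_7 = 400; y1_7 = 300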